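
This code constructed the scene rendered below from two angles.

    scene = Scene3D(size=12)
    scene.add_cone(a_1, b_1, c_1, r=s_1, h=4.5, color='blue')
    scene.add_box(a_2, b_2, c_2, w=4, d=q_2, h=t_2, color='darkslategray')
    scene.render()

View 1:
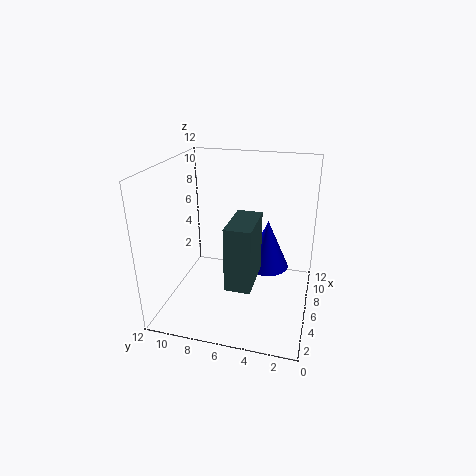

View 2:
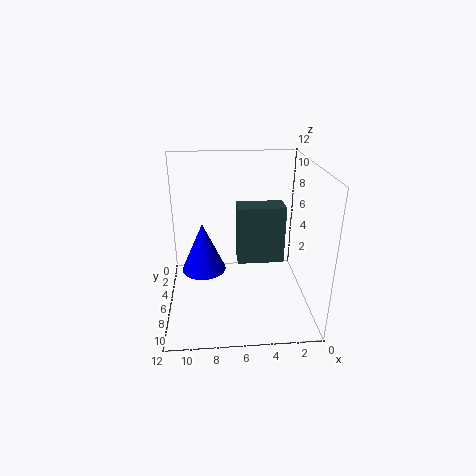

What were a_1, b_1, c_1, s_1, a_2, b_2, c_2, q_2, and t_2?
a_1 = 9; b_1 = 4; c_1 = 2; s_1 = 2; a_2 = 2; b_2 = 4; c_2 = 3.5; q_2 = 2; t_2 = 5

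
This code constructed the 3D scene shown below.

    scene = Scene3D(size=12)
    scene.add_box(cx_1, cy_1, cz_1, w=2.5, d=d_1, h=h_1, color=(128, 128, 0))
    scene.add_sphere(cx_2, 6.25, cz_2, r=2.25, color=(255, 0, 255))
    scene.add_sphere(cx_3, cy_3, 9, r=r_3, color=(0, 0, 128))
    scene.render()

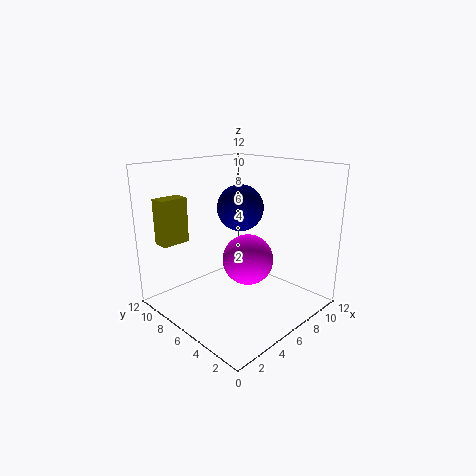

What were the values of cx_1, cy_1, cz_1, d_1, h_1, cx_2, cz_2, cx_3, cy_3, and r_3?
cx_1 = 1.75; cy_1 = 10.5; cz_1 = 5; d_1 = 1.5; h_1 = 4; cx_2 = 7.5; cz_2 = 3.5; cx_3 = 5; cy_3 = 4.75; r_3 = 1.75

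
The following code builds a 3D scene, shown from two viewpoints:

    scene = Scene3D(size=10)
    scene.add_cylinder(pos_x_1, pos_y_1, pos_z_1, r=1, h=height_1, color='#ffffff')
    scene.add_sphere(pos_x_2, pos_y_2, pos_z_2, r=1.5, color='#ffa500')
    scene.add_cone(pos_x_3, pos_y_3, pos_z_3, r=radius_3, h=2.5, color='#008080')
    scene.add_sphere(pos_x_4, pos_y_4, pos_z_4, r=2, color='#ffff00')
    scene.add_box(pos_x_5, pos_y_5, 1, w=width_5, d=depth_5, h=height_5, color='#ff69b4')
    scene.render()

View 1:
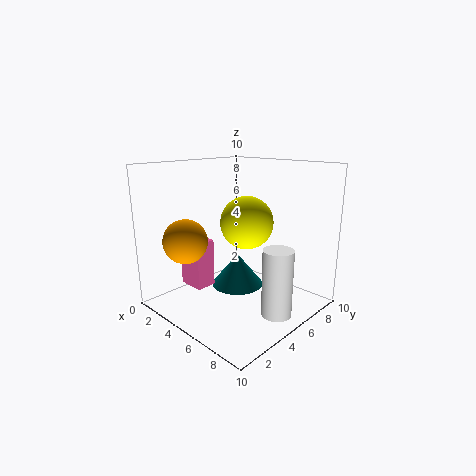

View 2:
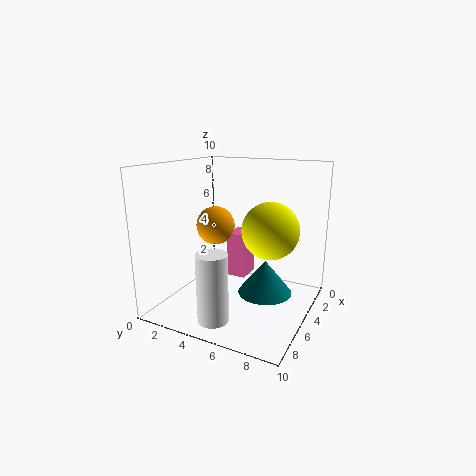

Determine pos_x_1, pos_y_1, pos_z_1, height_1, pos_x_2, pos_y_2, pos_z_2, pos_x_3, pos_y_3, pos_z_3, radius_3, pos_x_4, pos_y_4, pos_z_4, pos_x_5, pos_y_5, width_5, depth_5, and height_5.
pos_x_1 = 8.5; pos_y_1 = 5; pos_z_1 = 0.5; height_1 = 4.5; pos_x_2 = 3; pos_y_2 = 2; pos_z_2 = 5; pos_x_3 = 3.5; pos_y_3 = 6.5; pos_z_3 = 0.5; radius_3 = 2; pos_x_4 = 4; pos_y_4 = 7; pos_z_4 = 5.5; pos_x_5 = 1; pos_y_5 = 3; width_5 = 2; depth_5 = 1.5; height_5 = 3.5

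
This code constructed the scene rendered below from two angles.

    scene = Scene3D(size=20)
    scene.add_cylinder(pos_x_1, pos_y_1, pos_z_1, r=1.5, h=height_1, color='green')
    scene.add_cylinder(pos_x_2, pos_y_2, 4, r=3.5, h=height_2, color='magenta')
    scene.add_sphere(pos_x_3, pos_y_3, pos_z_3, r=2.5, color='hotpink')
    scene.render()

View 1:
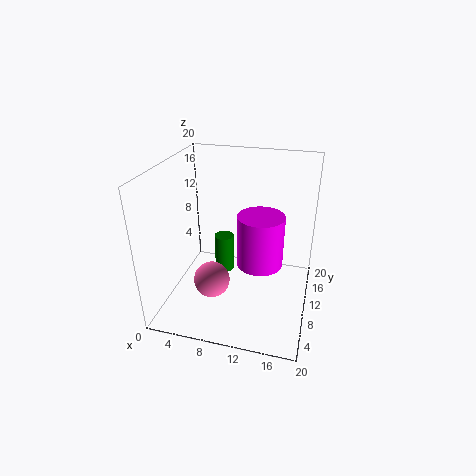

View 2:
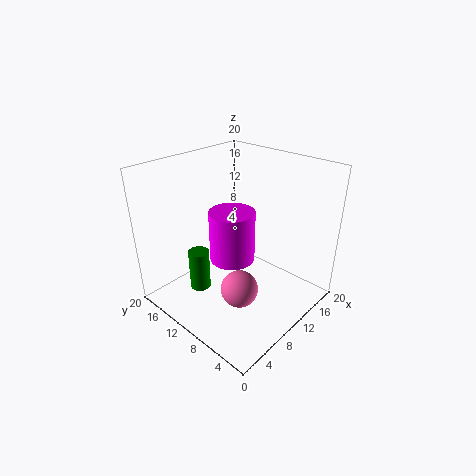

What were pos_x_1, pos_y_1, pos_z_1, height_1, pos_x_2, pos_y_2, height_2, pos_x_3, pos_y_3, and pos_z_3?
pos_x_1 = 6.5, pos_y_1 = 14.5, pos_z_1 = 1.5, height_1 = 6, pos_x_2 = 12.5, pos_y_2 = 13.5, height_2 = 8, pos_x_3 = 7, pos_y_3 = 7, pos_z_3 = 4.5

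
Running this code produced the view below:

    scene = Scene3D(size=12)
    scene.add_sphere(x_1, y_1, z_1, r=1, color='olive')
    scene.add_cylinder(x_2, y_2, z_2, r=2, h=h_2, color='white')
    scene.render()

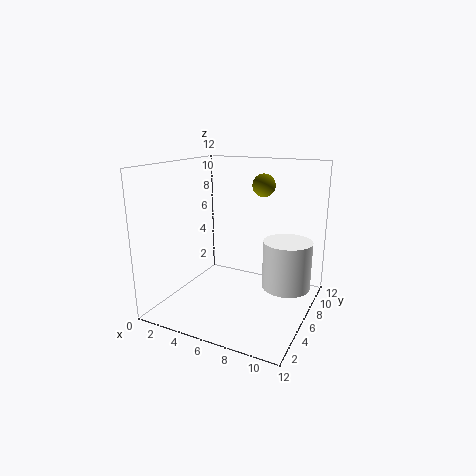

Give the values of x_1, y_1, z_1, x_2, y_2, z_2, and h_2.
x_1 = 7; y_1 = 9; z_1 = 10; x_2 = 10; y_2 = 7; z_2 = 2; h_2 = 4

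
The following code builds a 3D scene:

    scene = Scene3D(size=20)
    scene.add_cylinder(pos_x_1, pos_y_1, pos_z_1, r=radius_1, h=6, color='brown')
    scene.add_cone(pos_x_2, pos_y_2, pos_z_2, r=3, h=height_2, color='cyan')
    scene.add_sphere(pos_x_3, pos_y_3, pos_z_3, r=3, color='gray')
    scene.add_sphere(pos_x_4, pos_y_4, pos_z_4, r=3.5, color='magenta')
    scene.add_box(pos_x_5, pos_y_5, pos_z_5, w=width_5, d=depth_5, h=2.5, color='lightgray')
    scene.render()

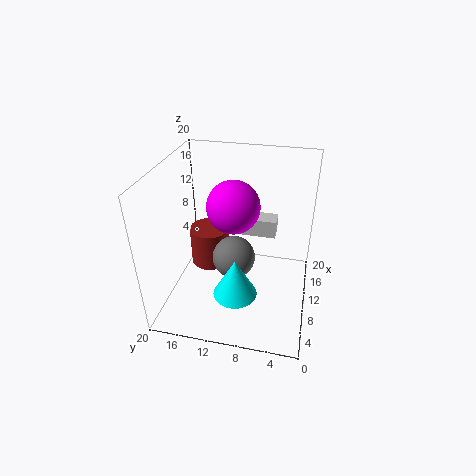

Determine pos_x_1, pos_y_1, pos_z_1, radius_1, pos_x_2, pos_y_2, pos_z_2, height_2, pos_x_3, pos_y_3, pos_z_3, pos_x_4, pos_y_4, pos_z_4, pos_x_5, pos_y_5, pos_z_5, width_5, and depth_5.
pos_x_1 = 14, pos_y_1 = 15.5, pos_z_1 = 2.5, radius_1 = 3, pos_x_2 = 6, pos_y_2 = 9.5, pos_z_2 = 3.5, height_2 = 5.5, pos_x_3 = 9.5, pos_y_3 = 10.5, pos_z_3 = 7, pos_x_4 = 9.5, pos_y_4 = 10.5, pos_z_4 = 15, pos_x_5 = 11, pos_y_5 = 5, pos_z_5 = 10, width_5 = 2.5, depth_5 = 5.5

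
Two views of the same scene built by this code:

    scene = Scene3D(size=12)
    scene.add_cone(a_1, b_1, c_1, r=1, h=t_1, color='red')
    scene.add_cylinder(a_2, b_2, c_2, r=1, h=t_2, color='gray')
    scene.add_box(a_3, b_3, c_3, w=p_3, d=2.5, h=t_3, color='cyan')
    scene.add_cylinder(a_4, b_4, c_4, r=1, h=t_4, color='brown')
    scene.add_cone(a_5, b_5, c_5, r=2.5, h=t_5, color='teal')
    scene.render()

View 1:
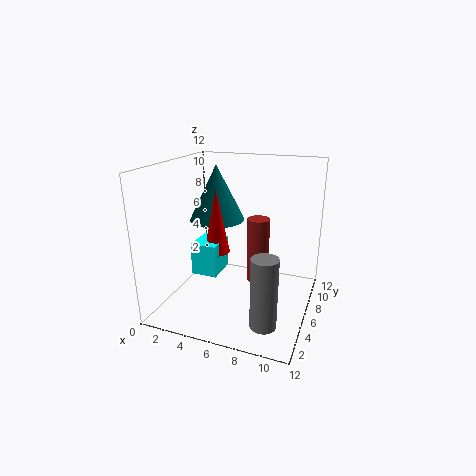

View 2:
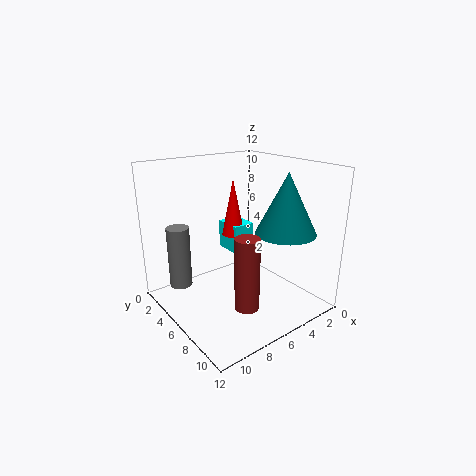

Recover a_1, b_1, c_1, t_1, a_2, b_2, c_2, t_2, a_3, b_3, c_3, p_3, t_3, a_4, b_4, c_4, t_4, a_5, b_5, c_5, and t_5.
a_1 = 5, b_1 = 4, c_1 = 5.5, t_1 = 5, a_2 = 9.5, b_2 = 2, c_2 = 1, t_2 = 5.5, a_3 = 3.5, b_3 = 2.5, c_3 = 4, p_3 = 2, t_3 = 2.5, a_4 = 7, b_4 = 8.5, c_4 = 1, t_4 = 6, a_5 = 3, b_5 = 8.5, c_5 = 6.5, t_5 = 5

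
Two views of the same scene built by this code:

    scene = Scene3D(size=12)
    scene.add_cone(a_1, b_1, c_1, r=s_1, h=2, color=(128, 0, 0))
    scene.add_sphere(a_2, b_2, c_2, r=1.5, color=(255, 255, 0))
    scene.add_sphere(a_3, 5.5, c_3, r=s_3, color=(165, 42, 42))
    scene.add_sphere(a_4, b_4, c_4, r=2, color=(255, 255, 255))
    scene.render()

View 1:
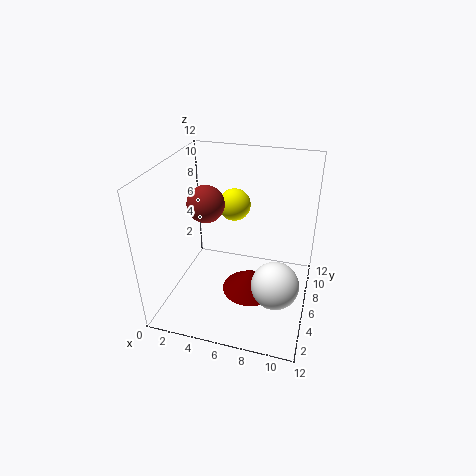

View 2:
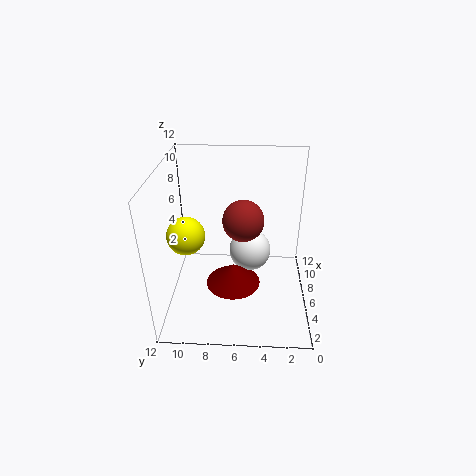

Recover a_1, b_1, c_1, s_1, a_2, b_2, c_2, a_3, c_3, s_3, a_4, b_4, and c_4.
a_1 = 7, b_1 = 6.5, c_1 = 0.5, s_1 = 2.5, a_2 = 4.5, b_2 = 10, c_2 = 7, a_3 = 3.5, c_3 = 9, s_3 = 1.5, a_4 = 9.5, b_4 = 5, c_4 = 2.5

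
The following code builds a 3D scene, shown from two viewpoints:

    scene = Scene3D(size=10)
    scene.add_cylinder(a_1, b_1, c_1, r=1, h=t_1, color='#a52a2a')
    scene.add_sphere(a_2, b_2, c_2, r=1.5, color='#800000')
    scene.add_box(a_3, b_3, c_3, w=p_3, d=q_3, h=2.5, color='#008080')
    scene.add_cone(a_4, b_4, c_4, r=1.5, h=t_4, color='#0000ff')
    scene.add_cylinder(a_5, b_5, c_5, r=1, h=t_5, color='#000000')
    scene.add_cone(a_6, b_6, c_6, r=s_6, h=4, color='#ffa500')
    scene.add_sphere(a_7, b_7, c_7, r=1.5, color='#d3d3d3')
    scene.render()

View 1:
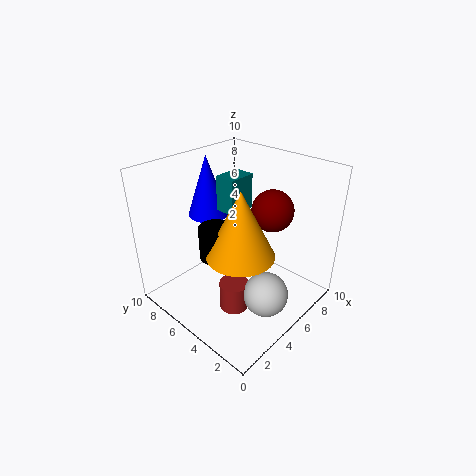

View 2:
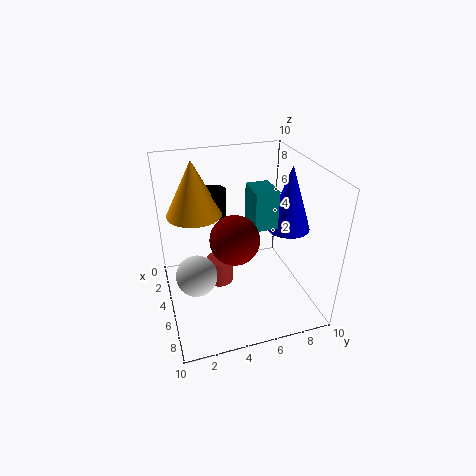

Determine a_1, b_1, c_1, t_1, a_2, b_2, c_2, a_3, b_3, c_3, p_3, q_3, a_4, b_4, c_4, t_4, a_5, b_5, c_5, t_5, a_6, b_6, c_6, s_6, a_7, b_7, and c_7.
a_1 = 3.5
b_1 = 4
c_1 = 0.5
t_1 = 2
a_2 = 7.5
b_2 = 4
c_2 = 6.5
a_3 = 5
b_3 = 5.5
c_3 = 6.5
p_3 = 2
q_3 = 1.5
a_4 = 5.5
b_4 = 8.5
c_4 = 5.5
t_4 = 4.5
a_5 = 2
b_5 = 4
c_5 = 5.5
t_5 = 2
a_6 = 2.5
b_6 = 2.5
c_6 = 6
s_6 = 2
a_7 = 4.5
b_7 = 2
c_7 = 2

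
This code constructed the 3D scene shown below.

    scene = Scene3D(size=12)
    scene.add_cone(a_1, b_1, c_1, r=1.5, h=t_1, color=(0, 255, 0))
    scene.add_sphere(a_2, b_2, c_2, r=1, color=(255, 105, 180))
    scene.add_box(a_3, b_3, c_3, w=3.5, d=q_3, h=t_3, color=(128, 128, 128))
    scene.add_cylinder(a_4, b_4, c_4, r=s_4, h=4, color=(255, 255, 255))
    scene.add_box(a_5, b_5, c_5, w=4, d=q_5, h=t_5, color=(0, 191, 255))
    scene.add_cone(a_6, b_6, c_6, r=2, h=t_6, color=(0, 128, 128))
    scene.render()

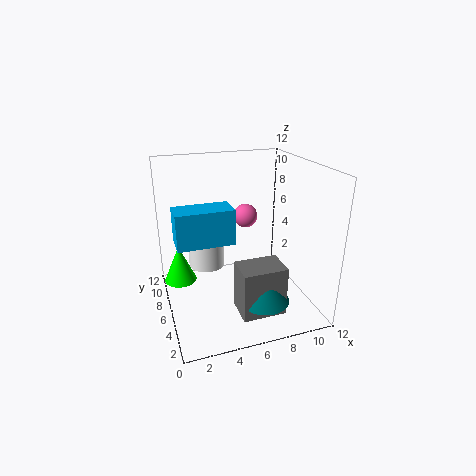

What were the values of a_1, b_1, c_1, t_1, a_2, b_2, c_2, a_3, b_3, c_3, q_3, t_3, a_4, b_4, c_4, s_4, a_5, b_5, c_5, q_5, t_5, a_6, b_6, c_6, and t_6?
a_1 = 1.5
b_1 = 10
c_1 = 0.5
t_1 = 3.5
a_2 = 7
b_2 = 7
c_2 = 7.5
a_3 = 5
b_3 = 1.5
c_3 = 1
q_3 = 2.5
t_3 = 4
a_4 = 3.5
b_4 = 7
c_4 = 3.5
s_4 = 1.5
a_5 = 0.5
b_5 = 2
c_5 = 7.5
q_5 = 2
t_5 = 2.5
a_6 = 7
b_6 = 2.5
c_6 = 2
t_6 = 3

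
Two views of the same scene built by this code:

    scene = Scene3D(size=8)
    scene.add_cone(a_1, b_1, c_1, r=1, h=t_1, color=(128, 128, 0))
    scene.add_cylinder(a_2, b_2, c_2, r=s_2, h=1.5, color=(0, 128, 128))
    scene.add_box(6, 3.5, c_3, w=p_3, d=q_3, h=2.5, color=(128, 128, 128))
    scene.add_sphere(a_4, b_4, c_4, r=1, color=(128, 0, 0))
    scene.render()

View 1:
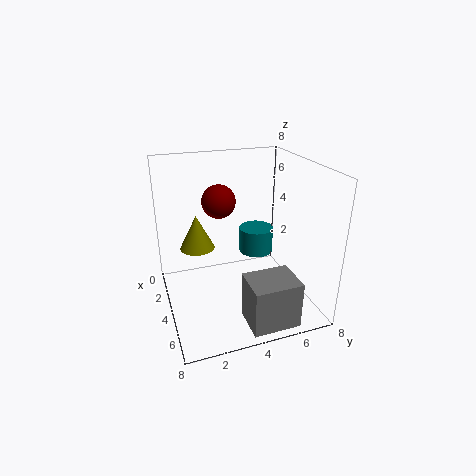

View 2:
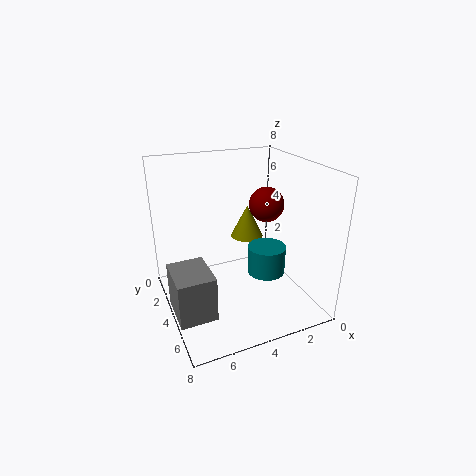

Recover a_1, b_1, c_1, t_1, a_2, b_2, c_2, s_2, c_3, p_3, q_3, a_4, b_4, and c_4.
a_1 = 2.5; b_1 = 2; c_1 = 3; t_1 = 2; a_2 = 3; b_2 = 5.5; c_2 = 2.5; s_2 = 1; c_3 = 0.5; p_3 = 2; q_3 = 2.5; a_4 = 2; b_4 = 3.5; c_4 = 5.5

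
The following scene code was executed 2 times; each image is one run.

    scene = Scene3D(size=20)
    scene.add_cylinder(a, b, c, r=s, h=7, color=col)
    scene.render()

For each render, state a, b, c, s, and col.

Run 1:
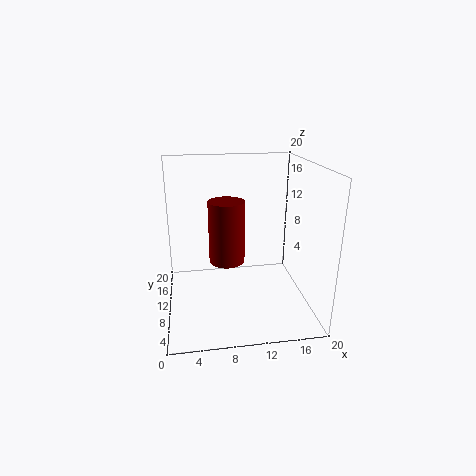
a = 7.5; b = 2.5; c = 10.5; s = 2; col = 'maroon'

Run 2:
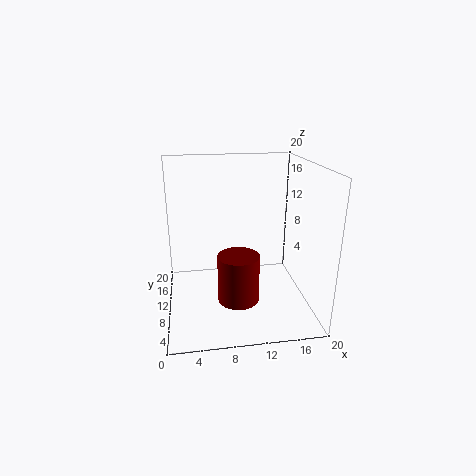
a = 10; b = 9.5; c = 0.5; s = 3; col = 'maroon'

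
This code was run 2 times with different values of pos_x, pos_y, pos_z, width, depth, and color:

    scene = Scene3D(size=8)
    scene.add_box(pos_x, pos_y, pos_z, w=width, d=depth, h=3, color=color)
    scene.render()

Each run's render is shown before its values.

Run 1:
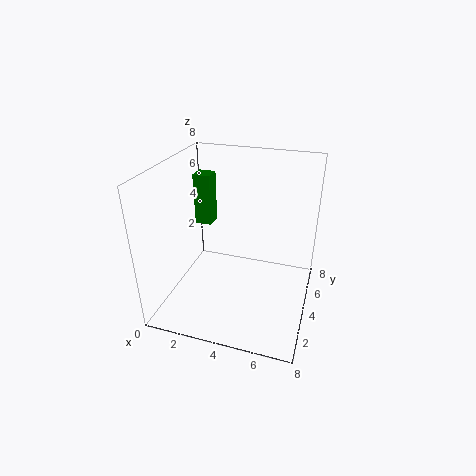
pos_x = 1, pos_y = 5, pos_z = 4, width = 1, depth = 1, color = 'green'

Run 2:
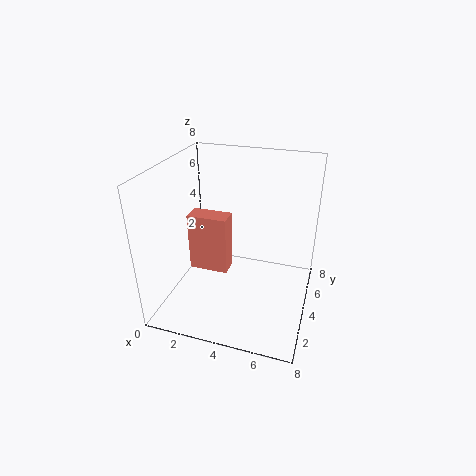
pos_x = 2, pos_y = 2, pos_z = 3, width = 2, depth = 1, color = 'salmon'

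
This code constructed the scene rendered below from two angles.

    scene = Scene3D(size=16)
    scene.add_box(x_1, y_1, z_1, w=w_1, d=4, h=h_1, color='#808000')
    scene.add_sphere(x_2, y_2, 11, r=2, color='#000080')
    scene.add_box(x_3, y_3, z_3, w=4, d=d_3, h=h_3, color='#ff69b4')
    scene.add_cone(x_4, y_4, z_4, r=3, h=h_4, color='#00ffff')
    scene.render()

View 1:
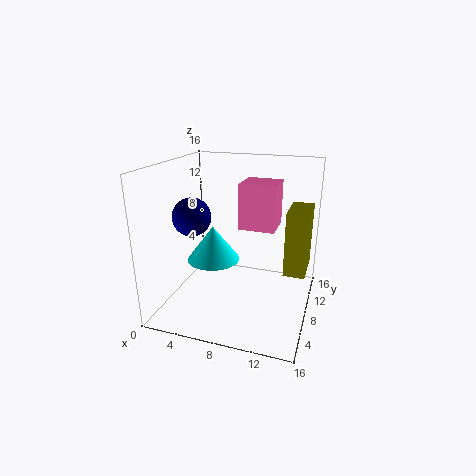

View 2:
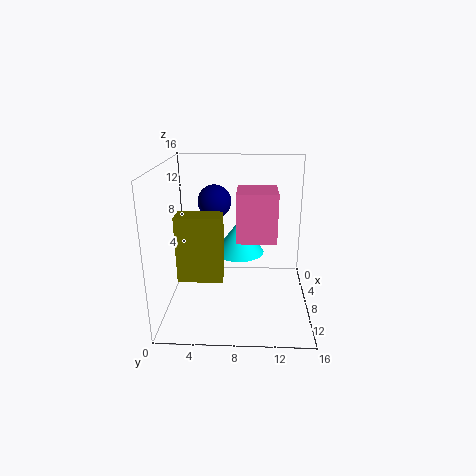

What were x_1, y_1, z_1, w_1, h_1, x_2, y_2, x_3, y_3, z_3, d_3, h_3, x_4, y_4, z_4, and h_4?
x_1 = 14, y_1 = 3, z_1 = 7, w_1 = 2, h_1 = 6, x_2 = 4, y_2 = 5, x_3 = 8, y_3 = 8, z_3 = 9, d_3 = 4, h_3 = 5, x_4 = 5, y_4 = 8, z_4 = 5, h_4 = 4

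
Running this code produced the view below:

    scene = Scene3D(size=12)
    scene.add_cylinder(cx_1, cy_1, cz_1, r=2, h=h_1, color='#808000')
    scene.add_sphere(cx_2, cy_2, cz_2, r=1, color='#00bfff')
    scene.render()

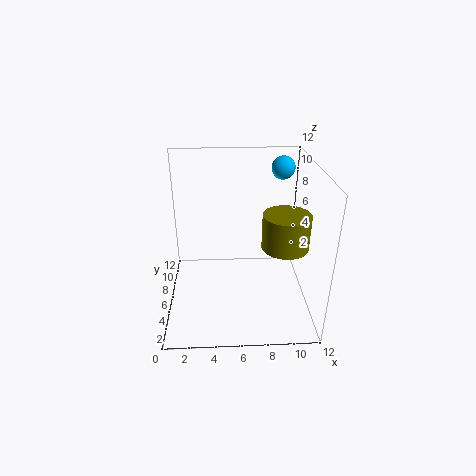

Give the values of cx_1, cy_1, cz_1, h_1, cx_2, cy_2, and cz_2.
cx_1 = 10; cy_1 = 6; cz_1 = 5; h_1 = 3; cx_2 = 10; cy_2 = 9; cz_2 = 11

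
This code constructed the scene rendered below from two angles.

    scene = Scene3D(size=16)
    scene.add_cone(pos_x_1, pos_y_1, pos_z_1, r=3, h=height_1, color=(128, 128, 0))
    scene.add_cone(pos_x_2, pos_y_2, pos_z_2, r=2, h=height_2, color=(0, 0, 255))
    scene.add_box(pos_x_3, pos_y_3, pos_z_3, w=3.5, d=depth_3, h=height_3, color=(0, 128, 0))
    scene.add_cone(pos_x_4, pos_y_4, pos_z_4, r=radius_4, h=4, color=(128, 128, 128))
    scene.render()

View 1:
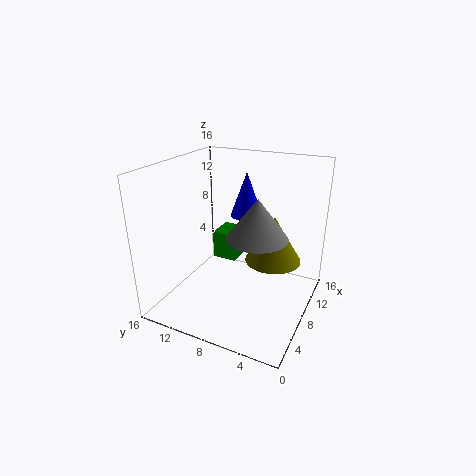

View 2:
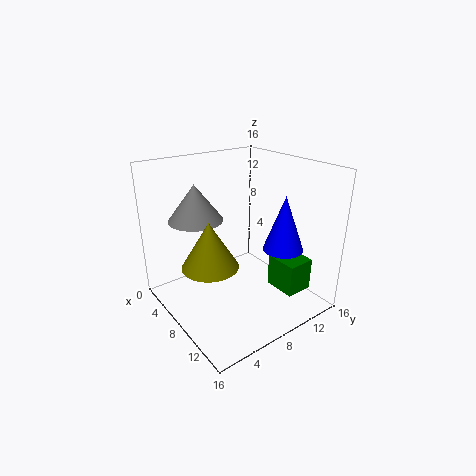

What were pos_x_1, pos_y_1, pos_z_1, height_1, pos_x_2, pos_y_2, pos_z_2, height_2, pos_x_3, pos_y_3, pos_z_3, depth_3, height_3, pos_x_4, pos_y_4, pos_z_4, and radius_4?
pos_x_1 = 8.5; pos_y_1 = 4; pos_z_1 = 6; height_1 = 5; pos_x_2 = 13.5; pos_y_2 = 9.5; pos_z_2 = 8.5; height_2 = 5.5; pos_x_3 = 11; pos_y_3 = 10; pos_z_3 = 3; depth_3 = 3; height_3 = 3.5; pos_x_4 = 5; pos_y_4 = 4.5; pos_z_4 = 10; radius_4 = 3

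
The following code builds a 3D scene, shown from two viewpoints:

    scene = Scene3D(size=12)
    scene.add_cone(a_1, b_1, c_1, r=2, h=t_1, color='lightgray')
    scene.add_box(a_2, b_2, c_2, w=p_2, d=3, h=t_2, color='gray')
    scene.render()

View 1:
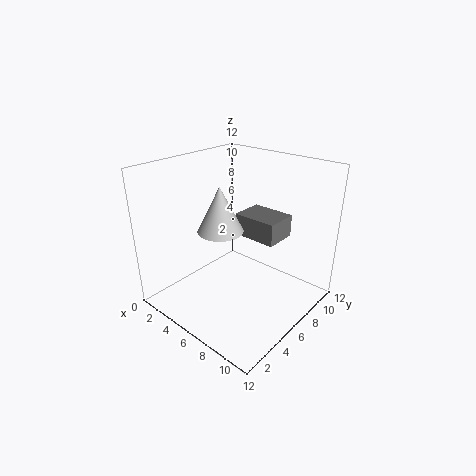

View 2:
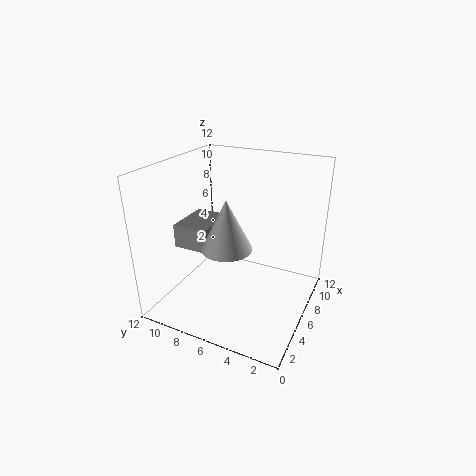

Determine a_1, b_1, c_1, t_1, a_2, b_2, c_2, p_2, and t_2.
a_1 = 4, b_1 = 6, c_1 = 6, t_1 = 4, a_2 = 4, b_2 = 8, c_2 = 5, p_2 = 4, t_2 = 2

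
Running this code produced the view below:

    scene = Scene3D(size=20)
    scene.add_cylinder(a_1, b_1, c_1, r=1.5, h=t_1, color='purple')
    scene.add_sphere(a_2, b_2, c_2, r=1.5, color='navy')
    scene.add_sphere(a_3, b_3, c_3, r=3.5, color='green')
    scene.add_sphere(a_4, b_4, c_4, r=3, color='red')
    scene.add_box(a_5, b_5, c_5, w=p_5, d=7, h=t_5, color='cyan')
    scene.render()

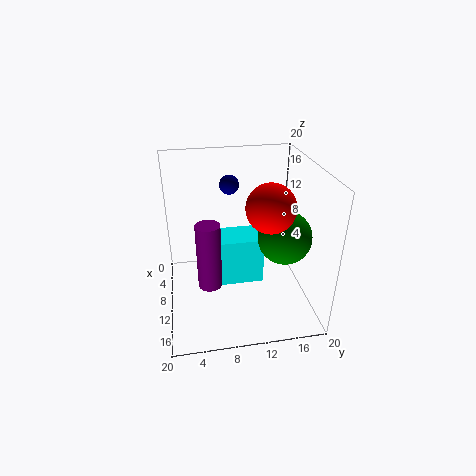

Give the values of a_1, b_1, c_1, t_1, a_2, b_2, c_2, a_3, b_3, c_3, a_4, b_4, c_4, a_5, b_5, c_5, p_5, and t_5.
a_1 = 15, b_1 = 5.5, c_1 = 6.5, t_1 = 8.5, a_2 = 2.5, b_2 = 10, c_2 = 15, a_3 = 13.5, b_3 = 15.5, c_3 = 11.5, a_4 = 15, b_4 = 13, c_4 = 16.5, a_5 = 8.5, b_5 = 6, c_5 = 4.5, p_5 = 4.5, t_5 = 6.5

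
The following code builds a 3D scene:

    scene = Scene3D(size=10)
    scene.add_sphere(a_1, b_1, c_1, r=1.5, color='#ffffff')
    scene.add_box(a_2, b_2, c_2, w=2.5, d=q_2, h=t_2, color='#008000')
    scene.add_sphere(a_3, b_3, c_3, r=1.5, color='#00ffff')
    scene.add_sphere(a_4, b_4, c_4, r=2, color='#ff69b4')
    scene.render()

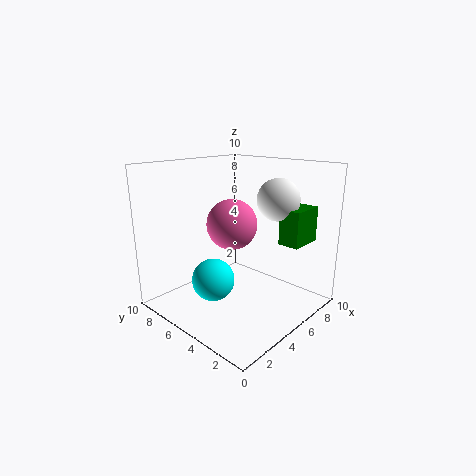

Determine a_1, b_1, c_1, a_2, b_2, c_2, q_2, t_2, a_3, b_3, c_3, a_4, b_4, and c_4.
a_1 = 7.5, b_1 = 3.5, c_1 = 7.5, a_2 = 7, b_2 = 1.5, c_2 = 4.5, q_2 = 1.5, t_2 = 2.5, a_3 = 3.5, b_3 = 6, c_3 = 2, a_4 = 7, b_4 = 7.5, c_4 = 5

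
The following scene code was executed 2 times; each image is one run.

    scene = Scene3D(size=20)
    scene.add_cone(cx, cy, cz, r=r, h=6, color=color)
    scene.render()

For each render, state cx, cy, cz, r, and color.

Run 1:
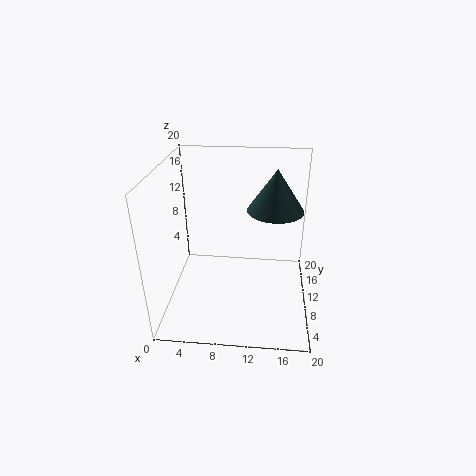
cx = 15
cy = 13
cz = 13
r = 4
color = 'darkslategray'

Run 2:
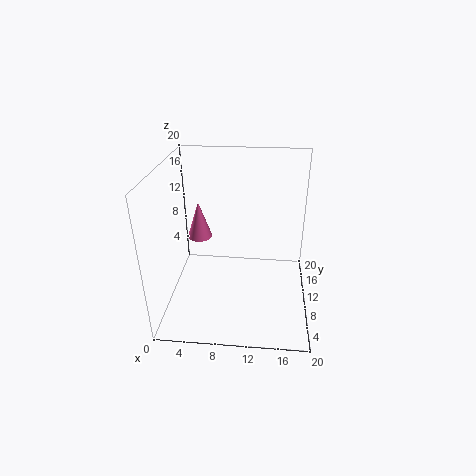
cx = 3
cy = 17
cz = 6
r = 2
color = 'hotpink'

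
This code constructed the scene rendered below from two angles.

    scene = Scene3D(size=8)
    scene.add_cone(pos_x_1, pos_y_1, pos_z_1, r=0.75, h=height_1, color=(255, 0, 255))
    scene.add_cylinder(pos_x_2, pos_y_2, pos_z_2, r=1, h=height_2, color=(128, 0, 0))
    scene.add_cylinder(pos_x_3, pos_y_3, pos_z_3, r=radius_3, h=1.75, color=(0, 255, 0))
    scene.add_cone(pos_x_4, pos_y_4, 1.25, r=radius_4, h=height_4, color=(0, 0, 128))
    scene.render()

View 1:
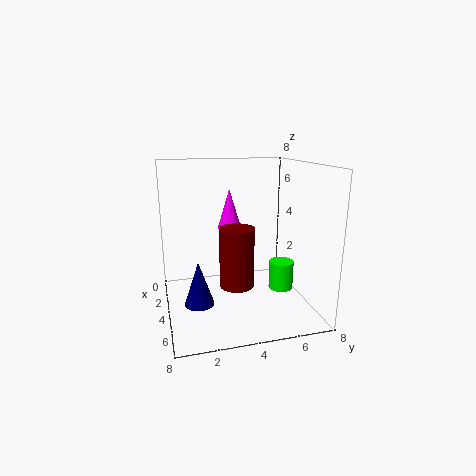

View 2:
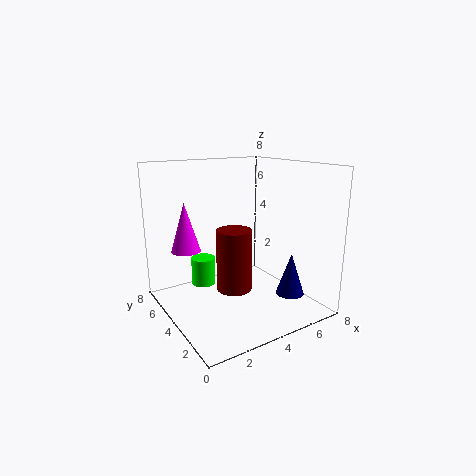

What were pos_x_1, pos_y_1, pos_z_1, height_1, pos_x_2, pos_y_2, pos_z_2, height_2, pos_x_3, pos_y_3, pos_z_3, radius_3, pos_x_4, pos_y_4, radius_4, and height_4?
pos_x_1 = 1
pos_y_1 = 4.25
pos_z_1 = 3.75
height_1 = 2.5
pos_x_2 = 3.75
pos_y_2 = 4
pos_z_2 = 1
height_2 = 3.5
pos_x_3 = 3.25
pos_y_3 = 7
pos_z_3 = 0.25
radius_3 = 0.75
pos_x_4 = 5.75
pos_y_4 = 1.5
radius_4 = 0.75
height_4 = 2.25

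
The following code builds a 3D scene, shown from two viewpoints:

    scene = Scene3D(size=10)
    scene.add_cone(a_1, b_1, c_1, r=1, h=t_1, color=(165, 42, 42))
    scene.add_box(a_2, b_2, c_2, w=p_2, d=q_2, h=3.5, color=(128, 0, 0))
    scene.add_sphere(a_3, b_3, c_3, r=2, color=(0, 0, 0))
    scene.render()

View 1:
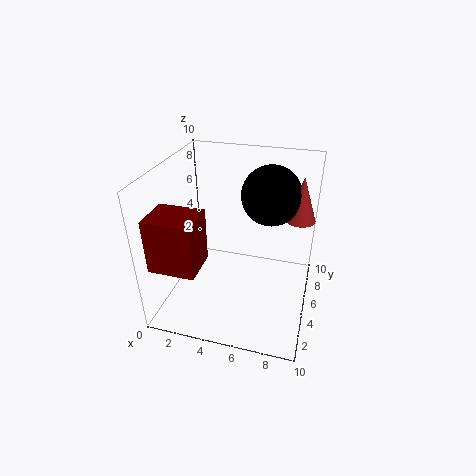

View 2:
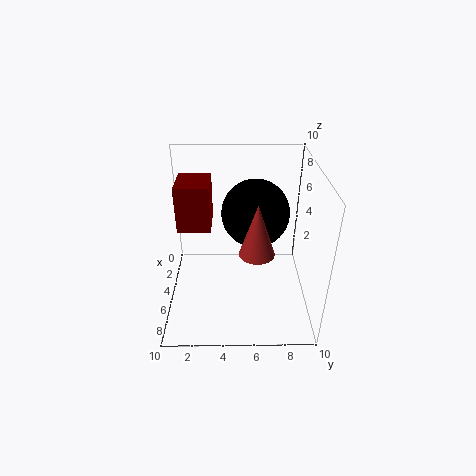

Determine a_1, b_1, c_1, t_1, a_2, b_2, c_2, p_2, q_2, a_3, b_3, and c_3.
a_1 = 9, b_1 = 6, c_1 = 6.5, t_1 = 3, a_2 = 0.5, b_2 = 0.5, c_2 = 4.5, p_2 = 3, q_2 = 2.5, a_3 = 7, b_3 = 6, c_3 = 8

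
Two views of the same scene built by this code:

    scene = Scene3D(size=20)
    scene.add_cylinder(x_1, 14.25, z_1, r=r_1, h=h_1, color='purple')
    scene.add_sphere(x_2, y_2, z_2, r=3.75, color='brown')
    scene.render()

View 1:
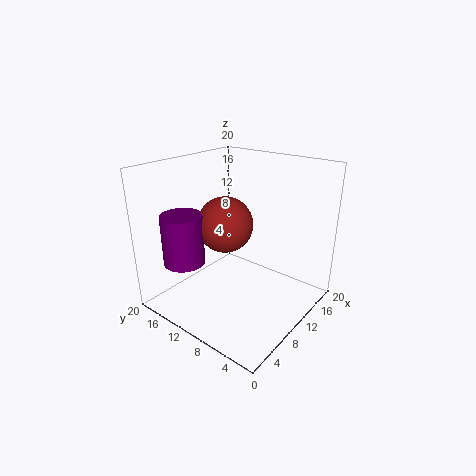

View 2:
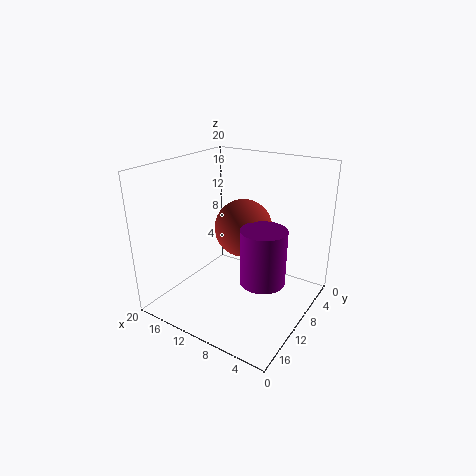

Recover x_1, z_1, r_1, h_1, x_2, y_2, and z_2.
x_1 = 3.75, z_1 = 7.5, r_1 = 2.75, h_1 = 6.75, x_2 = 8.5, y_2 = 11, z_2 = 12.25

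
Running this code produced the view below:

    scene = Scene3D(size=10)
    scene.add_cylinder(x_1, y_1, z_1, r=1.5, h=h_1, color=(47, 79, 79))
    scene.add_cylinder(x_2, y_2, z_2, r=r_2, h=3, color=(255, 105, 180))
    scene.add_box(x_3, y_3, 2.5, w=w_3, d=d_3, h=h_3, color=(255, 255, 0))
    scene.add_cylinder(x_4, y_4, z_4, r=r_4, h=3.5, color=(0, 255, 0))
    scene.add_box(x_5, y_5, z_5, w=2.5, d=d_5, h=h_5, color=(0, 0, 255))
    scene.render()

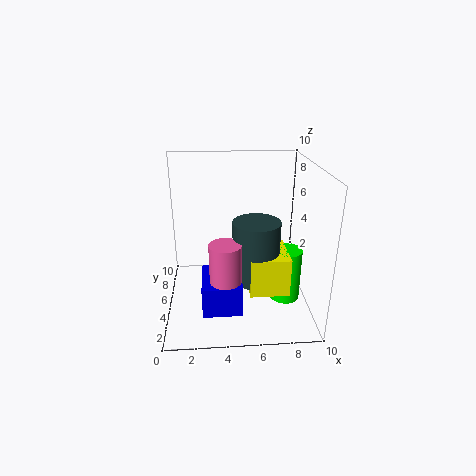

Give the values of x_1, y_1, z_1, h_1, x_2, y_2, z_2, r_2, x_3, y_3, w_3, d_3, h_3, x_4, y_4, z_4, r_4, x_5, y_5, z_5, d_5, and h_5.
x_1 = 6, y_1 = 3, z_1 = 3, h_1 = 4, x_2 = 4, y_2 = 2, z_2 = 3, r_2 = 1, x_3 = 5.5, y_3 = 1.5, w_3 = 2.5, d_3 = 3, h_3 = 2.5, x_4 = 8, y_4 = 3, z_4 = 1.5, r_4 = 1, x_5 = 2.5, y_5 = 1, z_5 = 1.5, d_5 = 3, h_5 = 2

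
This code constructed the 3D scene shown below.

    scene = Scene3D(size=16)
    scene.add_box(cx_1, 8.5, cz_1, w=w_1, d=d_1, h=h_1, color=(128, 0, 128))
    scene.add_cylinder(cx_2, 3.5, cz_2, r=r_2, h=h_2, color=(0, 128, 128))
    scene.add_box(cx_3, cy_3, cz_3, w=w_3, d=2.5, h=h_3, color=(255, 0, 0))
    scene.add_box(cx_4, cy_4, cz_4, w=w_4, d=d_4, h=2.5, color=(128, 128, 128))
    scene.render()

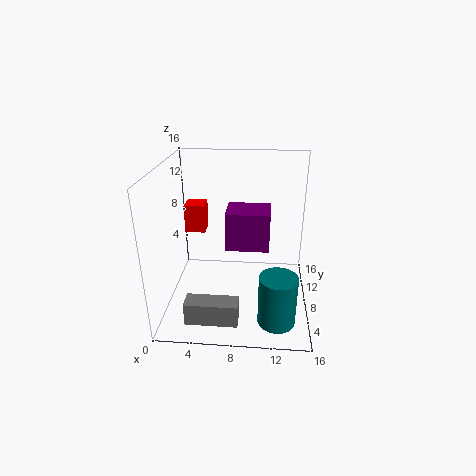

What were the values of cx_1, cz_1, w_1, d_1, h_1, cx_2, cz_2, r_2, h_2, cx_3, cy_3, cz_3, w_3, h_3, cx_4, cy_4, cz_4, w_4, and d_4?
cx_1 = 6.5, cz_1 = 6, w_1 = 5, d_1 = 4, h_1 = 4.5, cx_2 = 12.5, cz_2 = 0.5, r_2 = 2, h_2 = 5.5, cx_3 = 1, cy_3 = 12, cz_3 = 6.5, w_3 = 2.5, h_3 = 3.5, cx_4 = 3, cy_4 = 1.5, cz_4 = 1, w_4 = 5.5, d_4 = 2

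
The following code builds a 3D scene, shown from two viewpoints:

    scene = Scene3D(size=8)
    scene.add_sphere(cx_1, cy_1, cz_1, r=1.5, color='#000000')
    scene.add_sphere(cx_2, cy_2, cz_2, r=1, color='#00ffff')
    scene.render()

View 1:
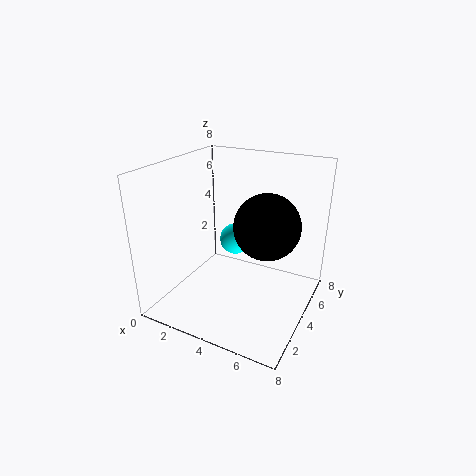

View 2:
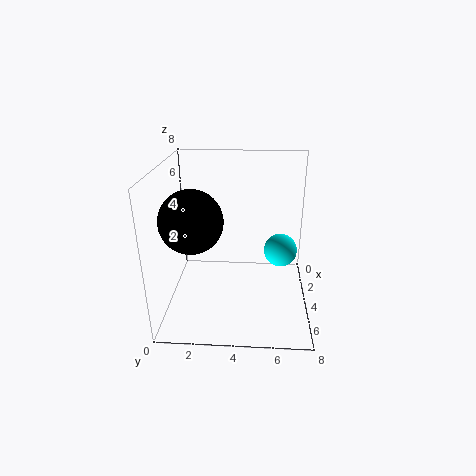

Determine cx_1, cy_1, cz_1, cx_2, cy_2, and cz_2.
cx_1 = 6.5, cy_1 = 2, cz_1 = 6, cx_2 = 2.5, cy_2 = 6.5, cz_2 = 2.5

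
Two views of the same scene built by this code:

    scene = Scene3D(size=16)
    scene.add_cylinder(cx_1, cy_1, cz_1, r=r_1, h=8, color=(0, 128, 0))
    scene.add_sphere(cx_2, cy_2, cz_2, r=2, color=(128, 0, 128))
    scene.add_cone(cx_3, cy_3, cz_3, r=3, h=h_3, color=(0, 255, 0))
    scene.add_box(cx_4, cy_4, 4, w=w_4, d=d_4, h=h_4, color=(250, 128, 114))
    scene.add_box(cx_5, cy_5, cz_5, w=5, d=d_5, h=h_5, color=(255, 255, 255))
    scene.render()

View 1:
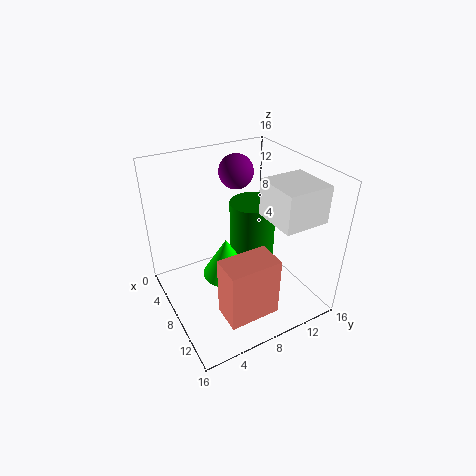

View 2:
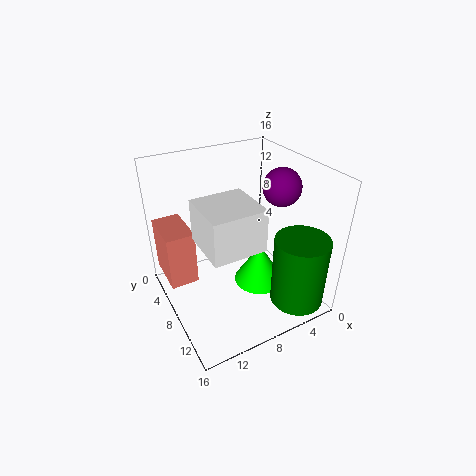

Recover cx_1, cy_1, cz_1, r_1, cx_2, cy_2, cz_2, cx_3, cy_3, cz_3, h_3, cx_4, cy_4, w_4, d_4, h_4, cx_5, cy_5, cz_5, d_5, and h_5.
cx_1 = 3
cy_1 = 13
cz_1 = 1
r_1 = 3
cx_2 = 4
cy_2 = 10
cz_2 = 14
cx_3 = 5
cy_3 = 8
cz_3 = 1
h_3 = 5
cx_4 = 13
cy_4 = 3
w_4 = 3
d_4 = 5
h_4 = 6
cx_5 = 9
cy_5 = 10
cz_5 = 11
d_5 = 5
h_5 = 4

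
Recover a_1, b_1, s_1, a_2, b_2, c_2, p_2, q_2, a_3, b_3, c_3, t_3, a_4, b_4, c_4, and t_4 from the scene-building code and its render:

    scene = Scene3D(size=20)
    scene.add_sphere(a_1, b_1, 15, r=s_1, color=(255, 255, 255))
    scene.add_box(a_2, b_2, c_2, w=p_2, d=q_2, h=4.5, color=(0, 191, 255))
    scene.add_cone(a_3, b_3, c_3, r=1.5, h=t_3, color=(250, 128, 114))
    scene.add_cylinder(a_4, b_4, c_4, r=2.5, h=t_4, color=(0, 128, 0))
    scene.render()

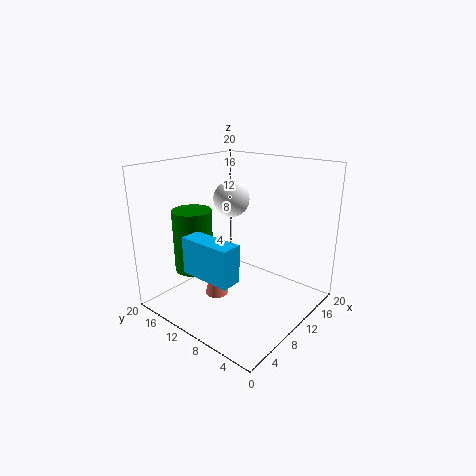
a_1 = 11; b_1 = 12; s_1 = 2.5; a_2 = 0.5; b_2 = 4; c_2 = 8.5; p_2 = 2.5; q_2 = 6.5; a_3 = 5.5; b_3 = 10; c_3 = 3.5; t_3 = 6.5; a_4 = 4; b_4 = 12.5; c_4 = 7; t_4 = 8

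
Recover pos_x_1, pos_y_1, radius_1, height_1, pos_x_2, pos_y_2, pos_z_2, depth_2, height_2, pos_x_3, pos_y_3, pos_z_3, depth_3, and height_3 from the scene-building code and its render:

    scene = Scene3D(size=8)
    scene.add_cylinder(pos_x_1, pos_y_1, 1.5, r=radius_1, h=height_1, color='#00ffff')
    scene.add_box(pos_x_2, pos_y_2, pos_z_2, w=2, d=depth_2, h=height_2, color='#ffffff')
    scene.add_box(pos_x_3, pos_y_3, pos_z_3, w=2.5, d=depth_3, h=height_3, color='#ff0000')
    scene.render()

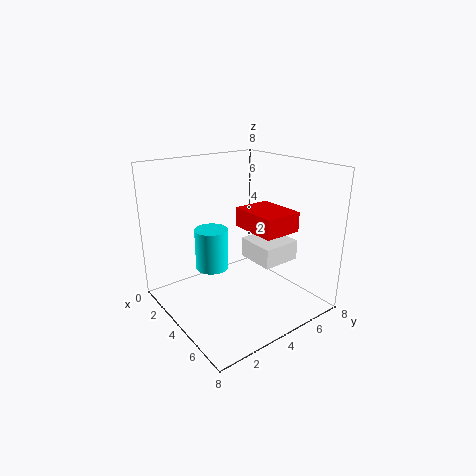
pos_x_1 = 2, pos_y_1 = 3.5, radius_1 = 1, height_1 = 2.5, pos_x_2 = 5, pos_y_2 = 3.5, pos_z_2 = 3.5, depth_2 = 2, height_2 = 1, pos_x_3 = 4.5, pos_y_3 = 3.5, pos_z_3 = 5, depth_3 = 2, height_3 = 1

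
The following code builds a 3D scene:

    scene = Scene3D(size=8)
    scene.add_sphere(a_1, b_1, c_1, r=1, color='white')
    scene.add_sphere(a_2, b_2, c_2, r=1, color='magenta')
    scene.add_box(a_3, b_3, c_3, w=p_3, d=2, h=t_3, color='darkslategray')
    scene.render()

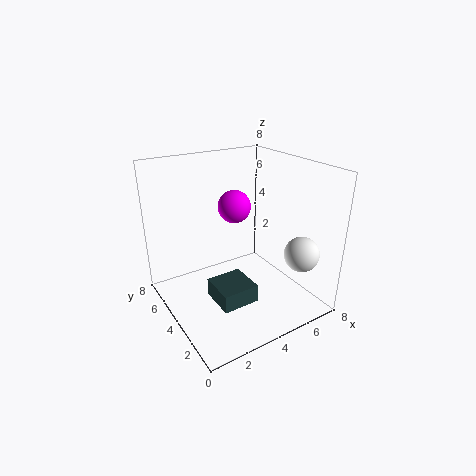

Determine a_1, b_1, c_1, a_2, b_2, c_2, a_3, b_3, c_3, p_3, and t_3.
a_1 = 7; b_1 = 2; c_1 = 3; a_2 = 5; b_2 = 6; c_2 = 5; a_3 = 2; b_3 = 2; c_3 = 1; p_3 = 2; t_3 = 1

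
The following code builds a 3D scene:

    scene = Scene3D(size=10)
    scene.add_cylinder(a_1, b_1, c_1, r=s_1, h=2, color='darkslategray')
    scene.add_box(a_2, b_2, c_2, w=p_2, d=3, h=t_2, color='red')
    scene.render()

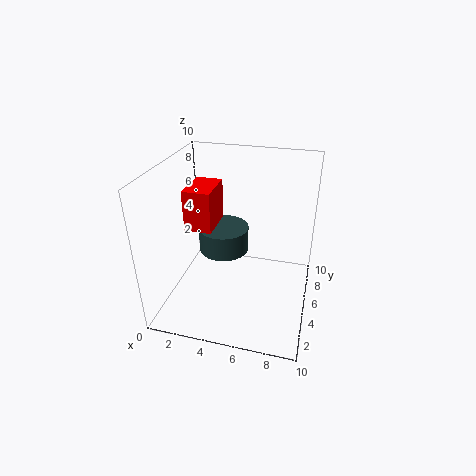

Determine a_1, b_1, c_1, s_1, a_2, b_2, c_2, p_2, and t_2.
a_1 = 3, b_1 = 8, c_1 = 2, s_1 = 2, a_2 = 1, b_2 = 5, c_2 = 5, p_2 = 2, t_2 = 3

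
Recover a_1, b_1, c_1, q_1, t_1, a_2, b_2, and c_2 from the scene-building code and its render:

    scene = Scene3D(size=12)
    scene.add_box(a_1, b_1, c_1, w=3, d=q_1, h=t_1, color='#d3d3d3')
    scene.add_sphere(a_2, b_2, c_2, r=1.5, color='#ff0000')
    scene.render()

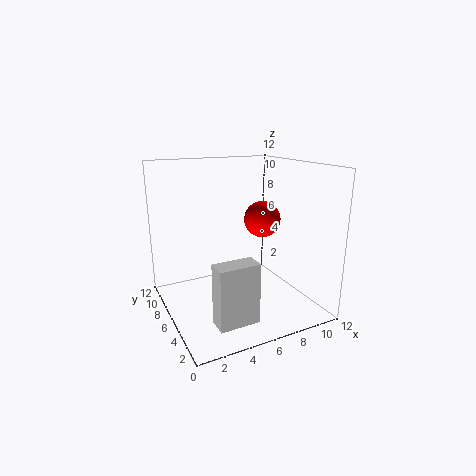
a_1 = 2; b_1 = 0.5; c_1 = 1.5; q_1 = 1.5; t_1 = 4.5; a_2 = 8; b_2 = 5.5; c_2 = 7.5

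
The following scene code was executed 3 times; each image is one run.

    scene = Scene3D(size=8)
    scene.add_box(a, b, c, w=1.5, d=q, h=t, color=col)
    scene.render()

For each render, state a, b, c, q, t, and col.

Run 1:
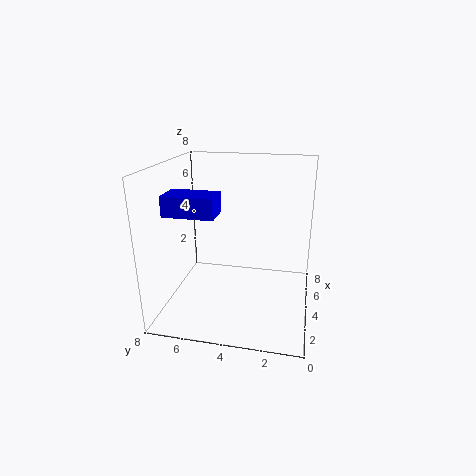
a = 1
b = 4.5
c = 6
q = 2.5
t = 1
col = 'blue'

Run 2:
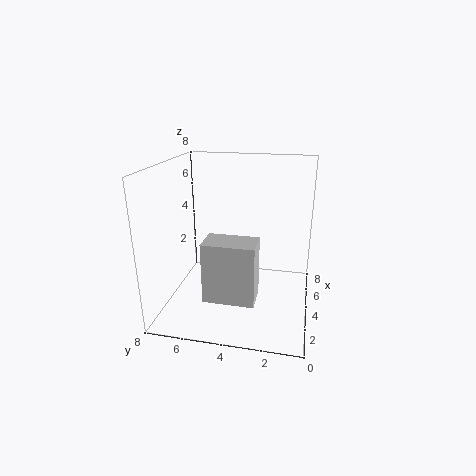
a = 0.5
b = 2.5
c = 2
q = 2.5
t = 3
col = 'lightgray'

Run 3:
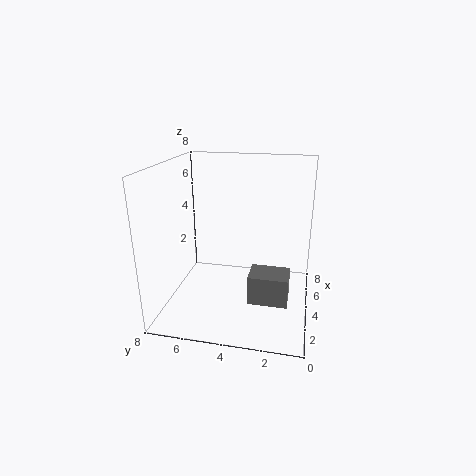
a = 1.5
b = 1
c = 1.5
q = 2
t = 1.5
col = 'gray'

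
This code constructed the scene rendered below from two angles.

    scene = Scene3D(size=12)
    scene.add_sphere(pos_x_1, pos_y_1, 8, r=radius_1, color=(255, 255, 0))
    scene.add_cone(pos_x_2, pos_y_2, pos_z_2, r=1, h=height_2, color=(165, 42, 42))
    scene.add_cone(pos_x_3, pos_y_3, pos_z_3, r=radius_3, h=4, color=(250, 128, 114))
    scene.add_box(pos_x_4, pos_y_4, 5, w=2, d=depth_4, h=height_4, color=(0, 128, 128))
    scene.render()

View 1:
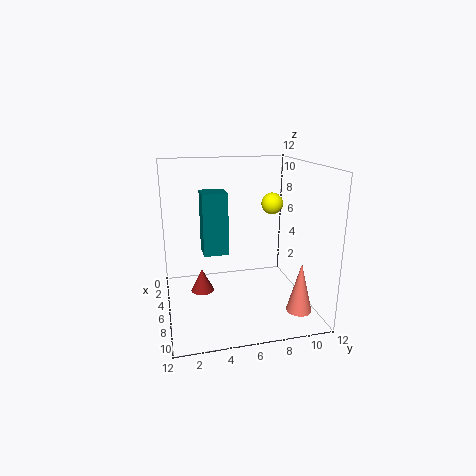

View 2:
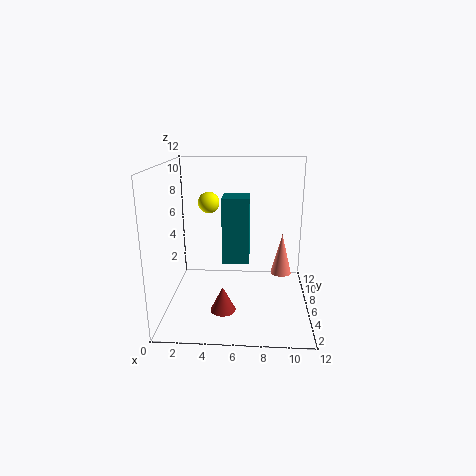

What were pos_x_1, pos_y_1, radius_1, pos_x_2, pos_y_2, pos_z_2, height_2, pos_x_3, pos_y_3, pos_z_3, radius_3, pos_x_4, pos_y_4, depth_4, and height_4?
pos_x_1 = 3, pos_y_1 = 10, radius_1 = 1, pos_x_2 = 5, pos_y_2 = 3, pos_z_2 = 1, height_2 = 2, pos_x_3 = 10, pos_y_3 = 10, pos_z_3 = 1, radius_3 = 1, pos_x_4 = 5, pos_y_4 = 3, depth_4 = 2, height_4 = 5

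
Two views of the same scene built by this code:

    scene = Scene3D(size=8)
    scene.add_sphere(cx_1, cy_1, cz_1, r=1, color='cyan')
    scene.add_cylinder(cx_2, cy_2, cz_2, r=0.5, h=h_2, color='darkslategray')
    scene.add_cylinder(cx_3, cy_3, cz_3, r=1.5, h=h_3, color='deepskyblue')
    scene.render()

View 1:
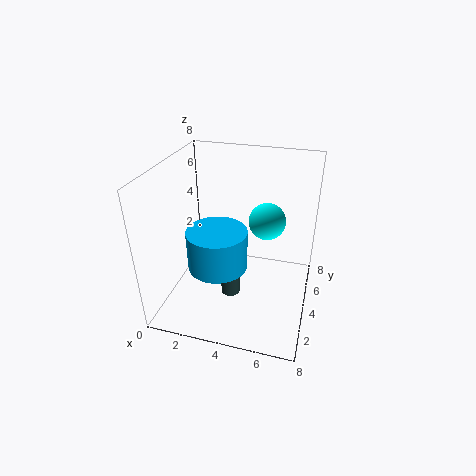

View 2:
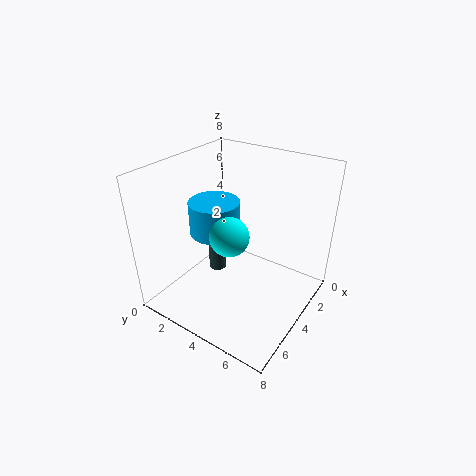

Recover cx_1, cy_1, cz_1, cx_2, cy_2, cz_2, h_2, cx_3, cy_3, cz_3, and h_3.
cx_1 = 5.5; cy_1 = 4.5; cz_1 = 5; cx_2 = 4; cy_2 = 2.5; cz_2 = 1.5; h_2 = 1.5; cx_3 = 3.5; cy_3 = 2; cz_3 = 3.5; h_3 = 2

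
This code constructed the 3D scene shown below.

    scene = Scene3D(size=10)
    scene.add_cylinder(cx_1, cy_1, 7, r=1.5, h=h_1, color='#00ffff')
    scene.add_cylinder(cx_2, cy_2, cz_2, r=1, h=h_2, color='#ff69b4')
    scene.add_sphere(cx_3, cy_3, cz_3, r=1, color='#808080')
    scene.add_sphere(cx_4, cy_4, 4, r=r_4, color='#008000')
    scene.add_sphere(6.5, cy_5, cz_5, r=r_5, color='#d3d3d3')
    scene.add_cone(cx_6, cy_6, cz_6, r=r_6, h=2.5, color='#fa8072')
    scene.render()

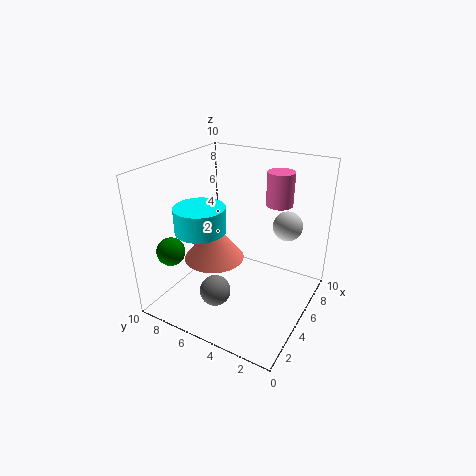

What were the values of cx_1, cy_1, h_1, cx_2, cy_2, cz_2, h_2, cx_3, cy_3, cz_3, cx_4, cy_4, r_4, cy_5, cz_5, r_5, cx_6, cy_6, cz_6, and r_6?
cx_1 = 1.5, cy_1 = 5.5, h_1 = 1.5, cx_2 = 8.5, cy_2 = 3.5, cz_2 = 6.5, h_2 = 2.5, cx_3 = 2, cy_3 = 5, cz_3 = 2.5, cx_4 = 2.5, cy_4 = 9, r_4 = 1, cy_5 = 2, cz_5 = 6, r_5 = 1, cx_6 = 3.5, cy_6 = 6, cz_6 = 4, r_6 = 2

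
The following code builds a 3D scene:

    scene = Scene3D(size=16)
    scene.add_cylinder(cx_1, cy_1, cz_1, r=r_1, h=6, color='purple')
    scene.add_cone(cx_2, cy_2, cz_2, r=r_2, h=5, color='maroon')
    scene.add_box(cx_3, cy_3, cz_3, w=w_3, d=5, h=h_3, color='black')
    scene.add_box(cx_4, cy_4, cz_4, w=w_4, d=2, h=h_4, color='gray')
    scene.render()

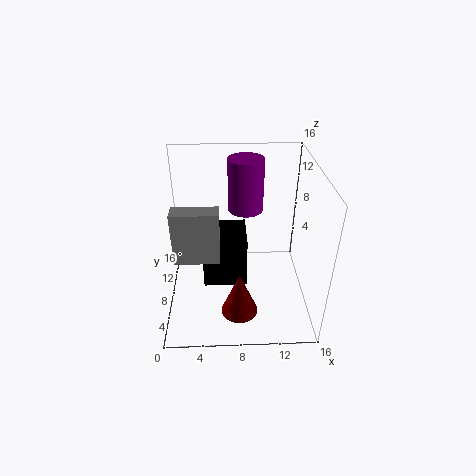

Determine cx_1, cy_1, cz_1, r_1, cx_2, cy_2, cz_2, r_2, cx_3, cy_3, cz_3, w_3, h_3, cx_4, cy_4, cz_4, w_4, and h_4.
cx_1 = 9
cy_1 = 11
cz_1 = 10
r_1 = 2
cx_2 = 8
cy_2 = 4
cz_2 = 1
r_2 = 2
cx_3 = 4
cy_3 = 7
cz_3 = 2
w_3 = 5
h_3 = 6
cx_4 = 1
cy_4 = 6
cz_4 = 6
w_4 = 5
h_4 = 6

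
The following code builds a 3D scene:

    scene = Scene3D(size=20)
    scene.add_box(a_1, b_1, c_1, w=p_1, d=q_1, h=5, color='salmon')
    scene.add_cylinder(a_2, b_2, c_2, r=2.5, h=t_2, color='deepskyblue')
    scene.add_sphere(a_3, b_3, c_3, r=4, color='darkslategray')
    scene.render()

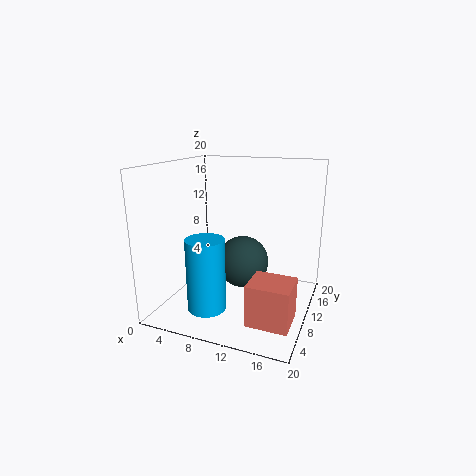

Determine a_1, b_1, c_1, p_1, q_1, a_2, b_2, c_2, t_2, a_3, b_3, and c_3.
a_1 = 14.5; b_1 = 0.5; c_1 = 3; p_1 = 5; q_1 = 4.5; a_2 = 8; b_2 = 4; c_2 = 2; t_2 = 9.5; a_3 = 9; b_3 = 14.5; c_3 = 4.5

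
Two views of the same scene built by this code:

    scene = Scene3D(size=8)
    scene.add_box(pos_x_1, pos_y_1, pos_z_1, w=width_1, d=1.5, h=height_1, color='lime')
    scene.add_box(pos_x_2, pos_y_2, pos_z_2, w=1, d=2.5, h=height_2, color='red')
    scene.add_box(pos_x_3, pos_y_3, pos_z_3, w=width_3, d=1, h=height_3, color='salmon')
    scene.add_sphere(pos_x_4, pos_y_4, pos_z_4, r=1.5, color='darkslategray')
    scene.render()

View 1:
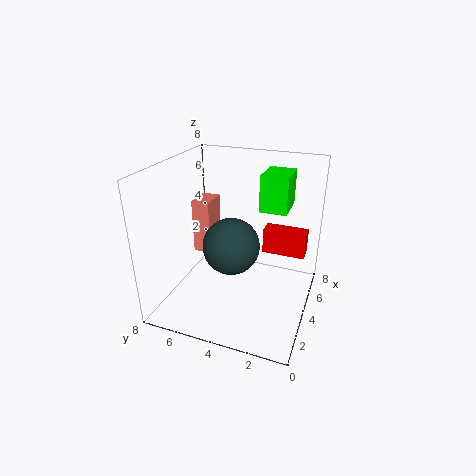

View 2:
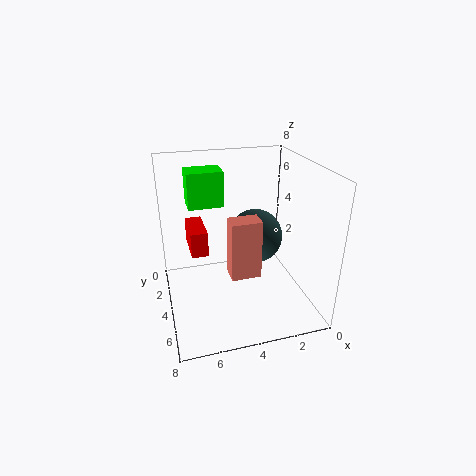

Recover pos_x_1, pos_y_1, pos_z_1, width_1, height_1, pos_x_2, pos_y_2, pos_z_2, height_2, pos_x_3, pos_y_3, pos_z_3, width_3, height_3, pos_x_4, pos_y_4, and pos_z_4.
pos_x_1 = 4.5; pos_y_1 = 1.5; pos_z_1 = 5.5; width_1 = 2; height_1 = 2; pos_x_2 = 5.5; pos_y_2 = 0.5; pos_z_2 = 2.5; height_2 = 1.5; pos_x_3 = 3.5; pos_y_3 = 5.5; pos_z_3 = 3; width_3 = 1.5; height_3 = 3; pos_x_4 = 3; pos_y_4 = 4; pos_z_4 = 4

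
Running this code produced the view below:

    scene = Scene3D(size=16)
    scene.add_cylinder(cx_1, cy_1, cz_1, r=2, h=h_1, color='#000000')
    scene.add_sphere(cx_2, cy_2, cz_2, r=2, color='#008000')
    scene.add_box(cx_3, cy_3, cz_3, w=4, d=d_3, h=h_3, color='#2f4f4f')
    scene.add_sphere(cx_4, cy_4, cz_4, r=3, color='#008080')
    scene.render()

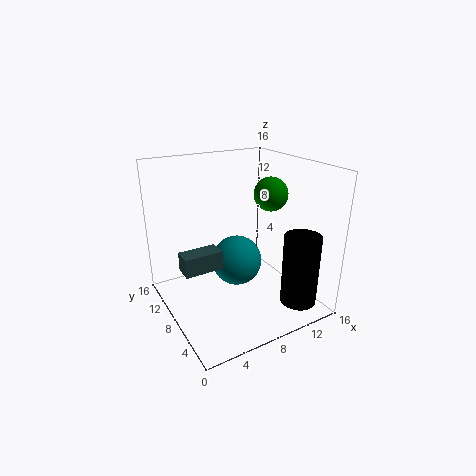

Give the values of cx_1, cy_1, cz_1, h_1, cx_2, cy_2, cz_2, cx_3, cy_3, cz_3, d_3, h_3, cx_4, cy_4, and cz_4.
cx_1 = 13; cy_1 = 3; cz_1 = 1; h_1 = 8; cx_2 = 13; cy_2 = 9; cz_2 = 12; cx_3 = 1; cy_3 = 6; cz_3 = 6; d_3 = 2; h_3 = 2; cx_4 = 9; cy_4 = 10; cz_4 = 4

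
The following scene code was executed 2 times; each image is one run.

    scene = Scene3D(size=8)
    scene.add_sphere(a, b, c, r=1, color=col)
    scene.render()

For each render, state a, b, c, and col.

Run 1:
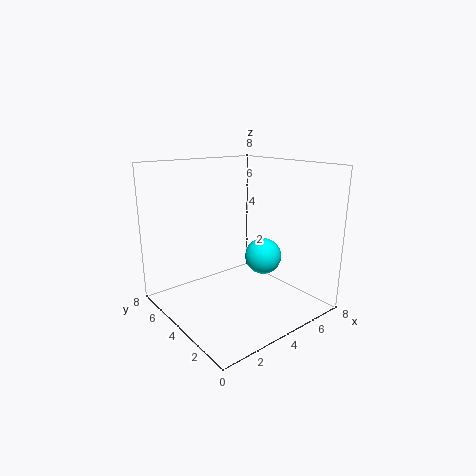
a = 5
b = 3
c = 3
col = 'cyan'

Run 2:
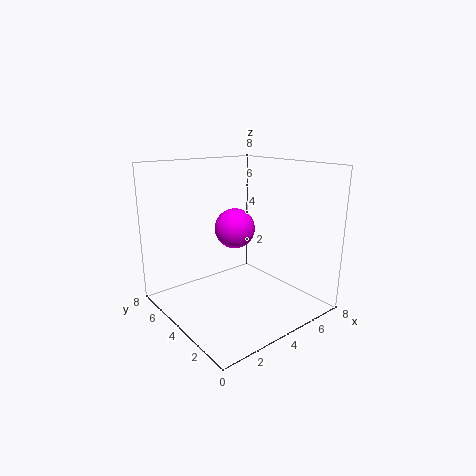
a = 3
b = 3
c = 5
col = 'magenta'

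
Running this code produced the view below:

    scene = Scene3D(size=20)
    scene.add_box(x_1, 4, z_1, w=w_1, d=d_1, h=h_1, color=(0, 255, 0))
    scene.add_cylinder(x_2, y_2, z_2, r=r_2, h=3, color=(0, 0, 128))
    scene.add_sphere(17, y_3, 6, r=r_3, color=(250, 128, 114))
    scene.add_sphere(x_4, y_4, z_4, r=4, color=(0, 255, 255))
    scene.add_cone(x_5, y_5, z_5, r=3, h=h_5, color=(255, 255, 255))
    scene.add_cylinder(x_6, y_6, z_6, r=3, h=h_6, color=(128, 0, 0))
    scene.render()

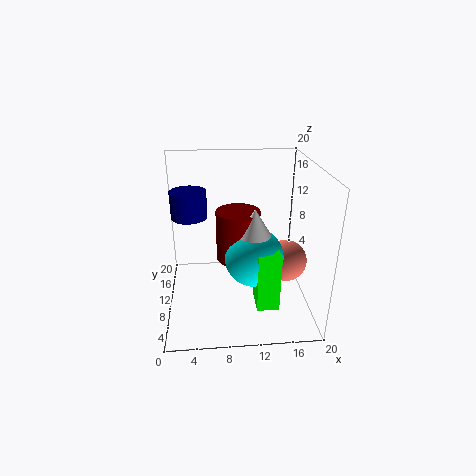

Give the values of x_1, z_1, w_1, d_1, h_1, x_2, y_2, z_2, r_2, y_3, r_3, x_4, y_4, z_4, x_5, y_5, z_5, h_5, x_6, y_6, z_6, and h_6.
x_1 = 12; z_1 = 2; w_1 = 3; d_1 = 4; h_1 = 8; x_2 = 4; y_2 = 4; z_2 = 16; r_2 = 2; y_3 = 10; r_3 = 3; x_4 = 12; y_4 = 8; z_4 = 8; x_5 = 12; y_5 = 8; z_5 = 10; h_5 = 5; x_6 = 10; y_6 = 10; z_6 = 7; h_6 = 7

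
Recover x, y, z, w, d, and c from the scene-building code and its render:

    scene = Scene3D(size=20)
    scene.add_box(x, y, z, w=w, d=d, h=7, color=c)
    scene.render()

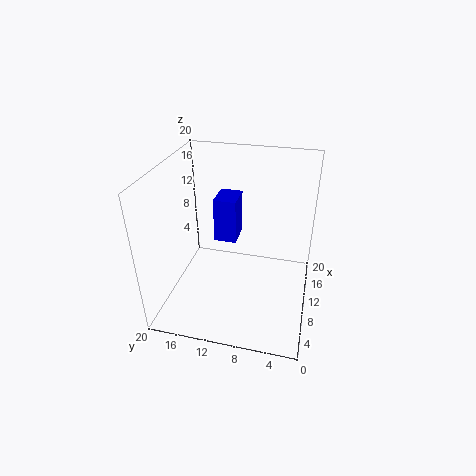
x = 14.5, y = 11.5, z = 6, w = 4.5, d = 3.5, c = 'blue'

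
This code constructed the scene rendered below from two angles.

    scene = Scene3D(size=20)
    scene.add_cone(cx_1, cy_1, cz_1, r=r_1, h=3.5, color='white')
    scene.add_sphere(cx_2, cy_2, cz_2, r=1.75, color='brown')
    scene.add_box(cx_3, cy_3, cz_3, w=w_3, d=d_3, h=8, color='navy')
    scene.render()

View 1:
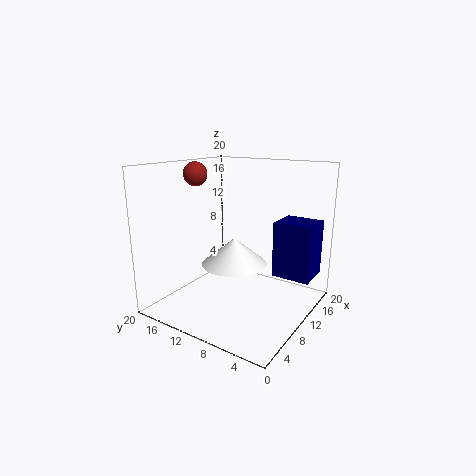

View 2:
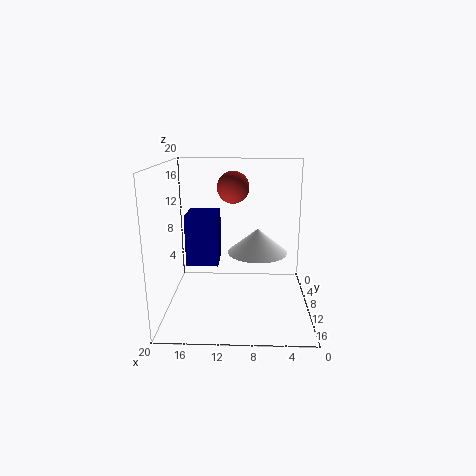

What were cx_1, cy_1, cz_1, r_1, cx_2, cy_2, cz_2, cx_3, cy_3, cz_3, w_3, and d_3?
cx_1 = 7.25
cy_1 = 8.75
cz_1 = 7.5
r_1 = 4.25
cx_2 = 10.25
cy_2 = 17.5
cz_2 = 18.25
cx_3 = 13.25
cy_3 = 0.75
cz_3 = 4
w_3 = 5
d_3 = 5.5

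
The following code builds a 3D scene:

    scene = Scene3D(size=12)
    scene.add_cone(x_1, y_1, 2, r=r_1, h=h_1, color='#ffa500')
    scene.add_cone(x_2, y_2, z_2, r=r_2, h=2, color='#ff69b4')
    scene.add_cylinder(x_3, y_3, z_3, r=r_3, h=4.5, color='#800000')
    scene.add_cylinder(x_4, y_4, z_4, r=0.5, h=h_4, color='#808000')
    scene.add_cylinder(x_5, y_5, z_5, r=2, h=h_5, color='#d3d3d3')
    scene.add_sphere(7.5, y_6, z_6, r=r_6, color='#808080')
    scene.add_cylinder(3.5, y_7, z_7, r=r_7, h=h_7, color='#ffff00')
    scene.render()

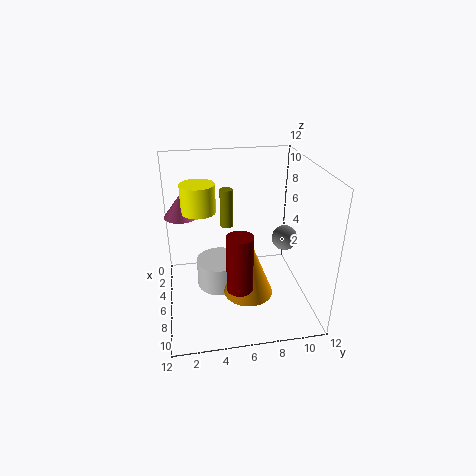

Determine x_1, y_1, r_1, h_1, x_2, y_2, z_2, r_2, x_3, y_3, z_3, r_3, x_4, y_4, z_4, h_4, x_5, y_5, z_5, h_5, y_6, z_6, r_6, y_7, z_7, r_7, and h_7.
x_1 = 8
y_1 = 6.5
r_1 = 2
h_1 = 5
x_2 = 3
y_2 = 1.5
z_2 = 7
r_2 = 1.5
x_3 = 9.5
y_3 = 5.5
z_3 = 3.5
r_3 = 1
x_4 = 6.5
y_4 = 5
z_4 = 7.5
h_4 = 3
x_5 = 5
y_5 = 4.5
z_5 = 1
h_5 = 2.5
y_6 = 9.5
z_6 = 6.5
r_6 = 1
y_7 = 3
z_7 = 7.5
r_7 = 1.5
h_7 = 2.5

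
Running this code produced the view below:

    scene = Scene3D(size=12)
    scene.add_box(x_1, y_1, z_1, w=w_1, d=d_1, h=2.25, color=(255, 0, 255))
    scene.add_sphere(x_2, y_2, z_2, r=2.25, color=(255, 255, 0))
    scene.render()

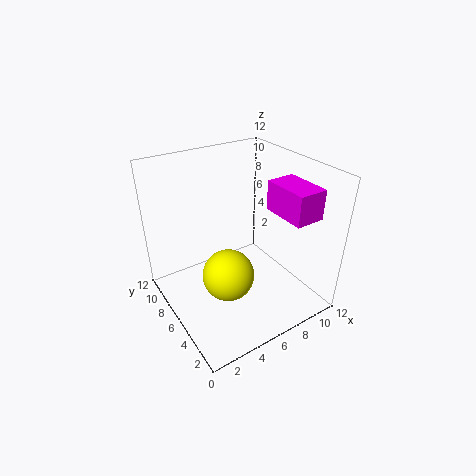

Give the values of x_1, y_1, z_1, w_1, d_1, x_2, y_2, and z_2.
x_1 = 7.25; y_1 = 0.5; z_1 = 9.25; w_1 = 2.25; d_1 = 3.5; x_2 = 5; y_2 = 6; z_2 = 2.5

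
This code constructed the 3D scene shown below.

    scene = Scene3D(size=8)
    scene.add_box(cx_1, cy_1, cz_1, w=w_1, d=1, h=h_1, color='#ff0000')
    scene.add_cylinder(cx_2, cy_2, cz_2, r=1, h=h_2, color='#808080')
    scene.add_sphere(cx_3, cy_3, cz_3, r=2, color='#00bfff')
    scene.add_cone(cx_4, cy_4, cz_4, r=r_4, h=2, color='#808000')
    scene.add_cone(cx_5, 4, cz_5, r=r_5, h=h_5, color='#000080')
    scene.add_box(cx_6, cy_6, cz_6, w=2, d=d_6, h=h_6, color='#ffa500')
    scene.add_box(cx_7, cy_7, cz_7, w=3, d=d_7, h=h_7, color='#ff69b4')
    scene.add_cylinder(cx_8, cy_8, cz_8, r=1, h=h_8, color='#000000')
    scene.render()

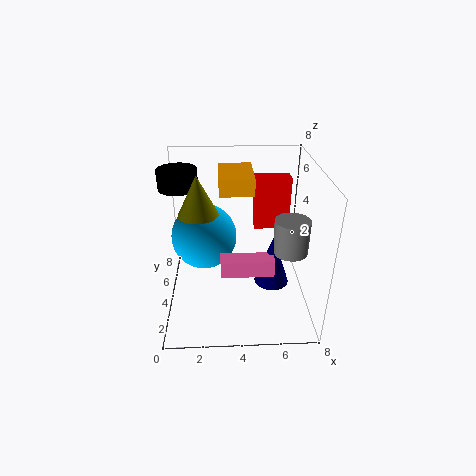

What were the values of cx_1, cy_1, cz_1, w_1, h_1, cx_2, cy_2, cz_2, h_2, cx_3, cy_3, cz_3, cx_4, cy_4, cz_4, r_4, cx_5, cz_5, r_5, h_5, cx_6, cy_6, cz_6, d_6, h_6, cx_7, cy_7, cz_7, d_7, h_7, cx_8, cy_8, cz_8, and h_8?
cx_1 = 5; cy_1 = 5; cz_1 = 4; w_1 = 2; h_1 = 3; cx_2 = 7; cy_2 = 4; cz_2 = 3; h_2 = 2; cx_3 = 2; cy_3 = 6; cz_3 = 3; cx_4 = 2; cy_4 = 3; cz_4 = 6; r_4 = 1; cx_5 = 6; cz_5 = 1; r_5 = 1; h_5 = 3; cx_6 = 3; cy_6 = 5; cz_6 = 6; d_6 = 3; h_6 = 1; cx_7 = 3; cy_7 = 3; cz_7 = 2; d_7 = 1; h_7 = 1; cx_8 = 1; cy_8 = 4; cz_8 = 7; h_8 = 1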